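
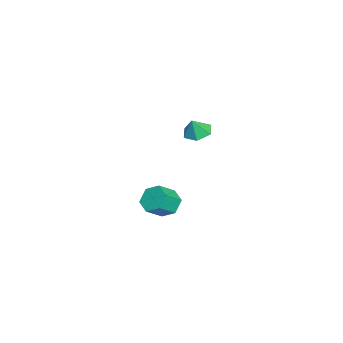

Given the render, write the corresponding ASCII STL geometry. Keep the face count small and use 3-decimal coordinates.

solid 
facet normal -0.425 0.188 -0.885
outer loop
vertex 2.731 3.195 3.058
vertex 1.938 3.037 3.405
vertex 2.27 3.852 3.419
endloop
endfacet
facet normal 0.850 0.426 0.310
outer loop
vertex 2.731 3.195 3.058
vertex 2.27 3.852 3.419
vertex 2.422 2.823 4.415
endloop
endfacet
facet normal -0.426 0.189 -0.885
outer loop
vertex 2.27 3.852 3.419
vertex 1.938 3.037 3.405
vertex 1.477 3.695 3.767
endloop
endfacet
facet normal 0.167 0.698 0.696
outer loop
vertex 2.27 3.852 3.419
vertex 1.477 3.695 3.767
vertex 2.422 2.823 4.415
endloop
endfacet
facet normal -0.426 0.189 -0.885
outer loop
vertex 1.477 3.695 3.767
vertex 1.938 3.037 3.405
vertex 1.145 2.88 3.753
endloop
endfacet
facet normal -0.448 0.167 0.878
outer loop
vertex 1.477 3.695 3.767
vertex 1.145 2.88 3.753
vertex 2.422 2.823 4.415
endloop
endfacet
facet normal -0.426 0.188 -0.885
outer loop
vertex 1.145 2.88 3.753
vertex 1.938 3.037 3.405
vertex 1.605 2.223 3.392
endloop
endfacet
facet normal -0.378 -0.635 0.674
outer loop
vertex 1.145 2.88 3.753
vertex 1.605 2.223 3.392
vertex 2.422 2.823 4.415
endloop
endfacet
facet normal -0.426 0.188 -0.885
outer loop
vertex 1.605 2.223 3.392
vertex 1.938 3.037 3.405
vertex 2.398 2.38 3.044
endloop
endfacet
facet normal 0.306 -0.907 0.288
outer loop
vertex 1.605 2.223 3.392
vertex 2.398 2.38 3.044
vertex 2.422 2.823 4.415
endloop
endfacet
facet normal -0.425 0.189 -0.885
outer loop
vertex 2.398 2.38 3.044
vertex 1.938 3.037 3.405
vertex 2.731 3.195 3.058
endloop
endfacet
facet normal 0.920 -0.378 0.106
outer loop
vertex 2.398 2.38 3.044
vertex 2.731 3.195 3.058
vertex 2.422 2.823 4.415
endloop
endfacet
facet normal -0.656 0.509 -0.557
outer loop
vertex -0.62 1.139 -4.541
vertex -1.365 0.544 -4.208
vertex -1.133 1.39 -3.708
endloop
endfacet
facet normal 0.559 0.824 0.096
outer loop
vertex -0.62 1.139 -4.541
vertex -1.133 1.39 -3.708
vertex 0.291 0.43 -3.765
endloop
endfacet
facet normal 0.559 0.824 0.095
outer loop
vertex 0.291 0.43 -3.765
vertex -1.133 1.39 -3.708
vertex -0.222 0.682 -2.933
endloop
endfacet
facet normal 0.655 -0.510 0.558
outer loop
vertex 0.291 0.43 -3.765
vertex -0.222 0.682 -2.933
vertex -0.455 -0.164 -3.432
endloop
endfacet
facet normal -0.655 0.509 -0.558
outer loop
vertex -1.133 1.39 -3.708
vertex -1.365 0.544 -4.208
vertex -1.878 0.796 -3.375
endloop
endfacet
facet normal -0.160 0.628 0.762
outer loop
vertex -1.133 1.39 -3.708
vertex -1.878 0.796 -3.375
vertex -0.222 0.682 -2.933
endloop
endfacet
facet normal -0.160 0.628 0.762
outer loop
vertex -0.222 0.682 -2.933
vertex -1.878 0.796 -3.375
vertex -0.967 0.088 -2.6
endloop
endfacet
facet normal 0.655 -0.509 0.558
outer loop
vertex -0.222 0.682 -2.933
vertex -0.967 0.088 -2.6
vertex -0.455 -0.164 -3.432
endloop
endfacet
facet normal -0.655 0.510 -0.558
outer loop
vertex -1.878 0.796 -3.375
vertex -1.365 0.544 -4.208
vertex -2.111 -0.05 -3.875
endloop
endfacet
facet normal -0.719 -0.196 0.667
outer loop
vertex -1.878 0.796 -3.375
vertex -2.111 -0.05 -3.875
vertex -0.967 0.088 -2.6
endloop
endfacet
facet normal -0.719 -0.195 0.667
outer loop
vertex -0.967 0.088 -2.6
vertex -2.111 -0.05 -3.875
vertex -1.2 -0.759 -3.099
endloop
endfacet
facet normal 0.656 -0.509 0.558
outer loop
vertex -0.967 0.088 -2.6
vertex -1.2 -0.759 -3.099
vertex -0.455 -0.164 -3.432
endloop
endfacet
facet normal -0.655 0.510 -0.558
outer loop
vertex -2.111 -0.05 -3.875
vertex -1.365 0.544 -4.208
vertex -1.598 -0.302 -4.707
endloop
endfacet
facet normal -0.559 -0.823 -0.096
outer loop
vertex -2.111 -0.05 -3.875
vertex -1.598 -0.302 -4.707
vertex -1.2 -0.759 -3.099
endloop
endfacet
facet normal -0.559 -0.824 -0.096
outer loop
vertex -1.2 -0.759 -3.099
vertex -1.598 -0.302 -4.707
vertex -0.687 -1.01 -3.932
endloop
endfacet
facet normal 0.656 -0.509 0.557
outer loop
vertex -1.2 -0.759 -3.099
vertex -0.687 -1.01 -3.932
vertex -0.455 -0.164 -3.432
endloop
endfacet
facet normal -0.655 0.509 -0.558
outer loop
vertex -1.598 -0.302 -4.707
vertex -1.365 0.544 -4.208
vertex -0.853 0.292 -5.04
endloop
endfacet
facet normal 0.160 -0.628 -0.762
outer loop
vertex -1.598 -0.302 -4.707
vertex -0.853 0.292 -5.04
vertex -0.687 -1.01 -3.932
endloop
endfacet
facet normal 0.160 -0.628 -0.762
outer loop
vertex -0.687 -1.01 -3.932
vertex -0.853 0.292 -5.04
vertex 0.058 -0.416 -4.265
endloop
endfacet
facet normal 0.655 -0.509 0.558
outer loop
vertex -0.687 -1.01 -3.932
vertex 0.058 -0.416 -4.265
vertex -0.455 -0.164 -3.432
endloop
endfacet
facet normal -0.656 0.509 -0.558
outer loop
vertex -0.853 0.292 -5.04
vertex -1.365 0.544 -4.208
vertex -0.62 1.139 -4.541
endloop
endfacet
facet normal 0.719 0.195 -0.667
outer loop
vertex -0.853 0.292 -5.04
vertex -0.62 1.139 -4.541
vertex 0.058 -0.416 -4.265
endloop
endfacet
facet normal 0.720 0.196 -0.666
outer loop
vertex 0.058 -0.416 -4.265
vertex -0.62 1.139 -4.541
vertex 0.291 0.43 -3.765
endloop
endfacet
facet normal 0.655 -0.510 0.558
outer loop
vertex 0.058 -0.416 -4.265
vertex 0.291 0.43 -3.765
vertex -0.455 -0.164 -3.432
endloop
endfacet

endsolid


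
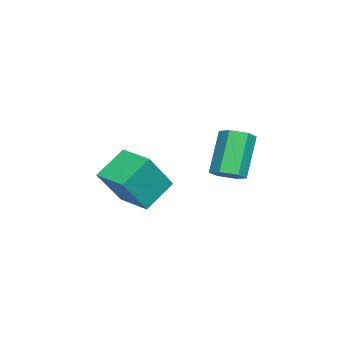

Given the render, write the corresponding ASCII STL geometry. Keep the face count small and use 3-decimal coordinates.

solid 
facet normal -0.625 0.482 0.614
outer loop
vertex 0.484 -1.027 -2.233
vertex 1.265 0.083 -2.308
vertex -0.53 -0.416 -3.745
endloop
endfacet
facet normal -0.574 -0.817 0.055
outer loop
vertex 0.415 -1.143 -4.672
vertex 0.484 -1.027 -2.233
vertex -0.53 -0.416 -3.745
endloop
endfacet
facet normal -0.625 0.482 0.614
outer loop
vertex -0.53 -0.416 -3.745
vertex 1.265 0.083 -2.308
vertex 0.252 0.694 -3.82
endloop
endfacet
facet normal -0.528 0.318 -0.788
outer loop
vertex 0.252 0.694 -3.82
vertex 0.415 -1.143 -4.672
vertex -0.53 -0.416 -3.745
endloop
endfacet
facet normal 0.528 -0.318 0.788
outer loop
vertex 0.484 -1.027 -2.233
vertex 2.21 -0.644 -3.235
vertex 1.265 0.083 -2.308
endloop
endfacet
facet normal -0.575 -0.817 0.055
outer loop
vertex 1.428 -1.754 -3.16
vertex 0.484 -1.027 -2.233
vertex 0.415 -1.143 -4.672
endloop
endfacet
facet normal 0.528 -0.319 0.787
outer loop
vertex 1.428 -1.754 -3.16
vertex 2.21 -0.644 -3.235
vertex 0.484 -1.027 -2.233
endloop
endfacet
facet normal 0.574 0.817 -0.055
outer loop
vertex 1.265 0.083 -2.308
vertex 2.21 -0.644 -3.235
vertex 0.252 0.694 -3.82
endloop
endfacet
facet normal -0.528 0.318 -0.787
outer loop
vertex 1.196 -0.033 -4.747
vertex 0.415 -1.143 -4.672
vertex 0.252 0.694 -3.82
endloop
endfacet
facet normal 0.575 0.817 -0.055
outer loop
vertex 0.252 0.694 -3.82
vertex 2.21 -0.644 -3.235
vertex 1.196 -0.033 -4.747
endloop
endfacet
facet normal 0.626 -0.482 -0.614
outer loop
vertex 1.196 -0.033 -4.747
vertex 1.428 -1.754 -3.16
vertex 0.415 -1.143 -4.672
endloop
endfacet
facet normal 0.625 -0.482 -0.614
outer loop
vertex 2.21 -0.644 -3.235
vertex 1.428 -1.754 -3.16
vertex 1.196 -0.033 -4.747
endloop
endfacet
facet normal 0.521 -0.084 -0.849
outer loop
vertex 3.689 3.6 -1.857
vertex 3.276 3.173 -2.068
vertex 3.184 3.785 -2.185
endloop
endfacet
facet normal 0.293 0.952 0.086
outer loop
vertex 3.689 3.6 -1.857
vertex 3.184 3.785 -2.185
vertex 2.737 3.753 -0.302
endloop
endfacet
facet normal 0.294 0.952 0.086
outer loop
vertex 2.737 3.753 -0.302
vertex 3.184 3.785 -2.185
vertex 2.231 3.939 -0.629
endloop
endfacet
facet normal -0.519 0.084 0.851
outer loop
vertex 2.737 3.753 -0.302
vertex 2.231 3.939 -0.629
vertex 2.324 3.327 -0.512
endloop
endfacet
facet normal 0.519 -0.084 -0.850
outer loop
vertex 3.184 3.785 -2.185
vertex 3.276 3.173 -2.068
vertex 2.771 3.359 -2.395
endloop
endfacet
facet normal -0.547 0.731 -0.407
outer loop
vertex 3.184 3.785 -2.185
vertex 2.771 3.359 -2.395
vertex 2.231 3.939 -0.629
endloop
endfacet
facet normal -0.548 0.730 -0.407
outer loop
vertex 2.231 3.939 -0.629
vertex 2.771 3.359 -2.395
vertex 1.819 3.512 -0.84
endloop
endfacet
facet normal -0.521 0.083 0.849
outer loop
vertex 2.231 3.939 -0.629
vertex 1.819 3.512 -0.84
vertex 2.324 3.327 -0.512
endloop
endfacet
facet normal 0.519 -0.084 -0.850
outer loop
vertex 2.771 3.359 -2.395
vertex 3.276 3.173 -2.068
vertex 2.863 2.747 -2.278
endloop
endfacet
facet normal -0.841 -0.221 -0.493
outer loop
vertex 2.771 3.359 -2.395
vertex 2.863 2.747 -2.278
vertex 1.819 3.512 -0.84
endloop
endfacet
facet normal -0.841 -0.221 -0.493
outer loop
vertex 1.819 3.512 -0.84
vertex 2.863 2.747 -2.278
vertex 1.911 2.9 -0.723
endloop
endfacet
facet normal -0.521 0.084 0.849
outer loop
vertex 1.819 3.512 -0.84
vertex 1.911 2.9 -0.723
vertex 2.324 3.327 -0.512
endloop
endfacet
facet normal 0.519 -0.084 -0.851
outer loop
vertex 2.863 2.747 -2.278
vertex 3.276 3.173 -2.068
vertex 3.369 2.561 -1.951
endloop
endfacet
facet normal -0.294 -0.952 -0.086
outer loop
vertex 2.863 2.747 -2.278
vertex 3.369 2.561 -1.951
vertex 1.911 2.9 -0.723
endloop
endfacet
facet normal -0.293 -0.952 -0.085
outer loop
vertex 1.911 2.9 -0.723
vertex 3.369 2.561 -1.951
vertex 2.416 2.715 -0.395
endloop
endfacet
facet normal -0.521 0.084 0.849
outer loop
vertex 1.911 2.9 -0.723
vertex 2.416 2.715 -0.395
vertex 2.324 3.327 -0.512
endloop
endfacet
facet normal 0.521 -0.083 -0.849
outer loop
vertex 3.369 2.561 -1.951
vertex 3.276 3.173 -2.068
vertex 3.781 2.988 -1.74
endloop
endfacet
facet normal 0.548 -0.730 0.408
outer loop
vertex 3.369 2.561 -1.951
vertex 3.781 2.988 -1.74
vertex 2.416 2.715 -0.395
endloop
endfacet
facet normal 0.547 -0.731 0.407
outer loop
vertex 2.416 2.715 -0.395
vertex 3.781 2.988 -1.74
vertex 2.829 3.141 -0.185
endloop
endfacet
facet normal -0.519 0.084 0.850
outer loop
vertex 2.416 2.715 -0.395
vertex 2.829 3.141 -0.185
vertex 2.324 3.327 -0.512
endloop
endfacet
facet normal 0.521 -0.084 -0.849
outer loop
vertex 3.781 2.988 -1.74
vertex 3.276 3.173 -2.068
vertex 3.689 3.6 -1.857
endloop
endfacet
facet normal 0.841 0.221 0.493
outer loop
vertex 3.781 2.988 -1.74
vertex 3.689 3.6 -1.857
vertex 2.829 3.141 -0.185
endloop
endfacet
facet normal 0.841 0.221 0.493
outer loop
vertex 2.829 3.141 -0.185
vertex 3.689 3.6 -1.857
vertex 2.737 3.753 -0.302
endloop
endfacet
facet normal -0.519 0.084 0.850
outer loop
vertex 2.829 3.141 -0.185
vertex 2.737 3.753 -0.302
vertex 2.324 3.327 -0.512
endloop
endfacet

endsolid


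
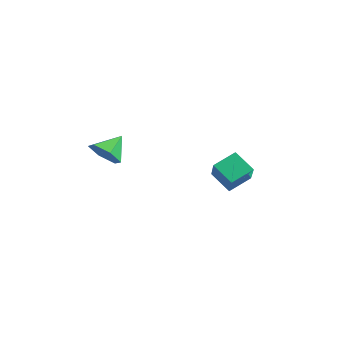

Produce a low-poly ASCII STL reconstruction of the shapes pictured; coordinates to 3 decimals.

solid 
facet normal 0.185 -0.790 -0.585
outer loop
vertex 0.219 -3.624 2.82
vertex -0.574 -4.031 3.119
vertex -0.588 -3.474 2.362
endloop
endfacet
facet normal 0.317 0.913 -0.259
outer loop
vertex 0.219 -3.624 2.82
vertex -0.588 -3.474 2.362
vertex -0.826 -2.949 3.921
endloop
endfacet
facet normal 0.184 -0.790 -0.585
outer loop
vertex -0.588 -3.474 2.362
vertex -0.574 -4.031 3.119
vertex -1.381 -3.881 2.662
endloop
endfacet
facet normal -0.528 0.777 -0.342
outer loop
vertex -0.588 -3.474 2.362
vertex -1.381 -3.881 2.662
vertex -0.826 -2.949 3.921
endloop
endfacet
facet normal 0.184 -0.790 -0.585
outer loop
vertex -1.381 -3.881 2.662
vertex -0.574 -4.031 3.119
vertex -1.366 -4.438 3.419
endloop
endfacet
facet normal -0.939 0.268 0.216
outer loop
vertex -1.381 -3.881 2.662
vertex -1.366 -4.438 3.419
vertex -0.826 -2.949 3.921
endloop
endfacet
facet normal 0.184 -0.790 -0.585
outer loop
vertex -1.366 -4.438 3.419
vertex -0.574 -4.031 3.119
vertex -0.559 -4.588 3.876
endloop
endfacet
facet normal -0.505 -0.106 0.857
outer loop
vertex -1.366 -4.438 3.419
vertex -0.559 -4.588 3.876
vertex -0.826 -2.949 3.921
endloop
endfacet
facet normal 0.185 -0.790 -0.585
outer loop
vertex -0.559 -4.588 3.876
vertex -0.574 -4.031 3.119
vertex 0.234 -4.181 3.577
endloop
endfacet
facet normal 0.339 0.029 0.940
outer loop
vertex -0.559 -4.588 3.876
vertex 0.234 -4.181 3.577
vertex -0.826 -2.949 3.921
endloop
endfacet
facet normal 0.185 -0.790 -0.585
outer loop
vertex 0.234 -4.181 3.577
vertex -0.574 -4.031 3.119
vertex 0.219 -3.624 2.82
endloop
endfacet
facet normal 0.751 0.539 0.382
outer loop
vertex 0.234 -4.181 3.577
vertex 0.219 -3.624 2.82
vertex -0.826 -2.949 3.921
endloop
endfacet
facet normal -0.775 -0.243 0.583
outer loop
vertex 0.849 2.222 2.19
vertex -0.305 2.87 0.926
vertex 0.798 1.021 1.621
endloop
endfacet
facet normal 0.630 -0.354 0.691
outer loop
vertex 1.845 1.35 0.834
vertex 0.849 2.222 2.19
vertex 0.798 1.021 1.621
endloop
endfacet
facet normal -0.775 -0.243 0.583
outer loop
vertex 0.798 1.021 1.621
vertex -0.305 2.87 0.926
vertex -0.356 1.67 0.357
endloop
endfacet
facet normal -0.038 -0.903 -0.428
outer loop
vertex -0.356 1.67 0.357
vertex 1.845 1.35 0.834
vertex 0.798 1.021 1.621
endloop
endfacet
facet normal 0.038 0.903 0.428
outer loop
vertex 0.849 2.222 2.19
vertex 0.742 3.199 0.139
vertex -0.305 2.87 0.926
endloop
endfacet
facet normal 0.630 -0.354 0.691
outer loop
vertex 1.896 2.55 1.403
vertex 0.849 2.222 2.19
vertex 1.845 1.35 0.834
endloop
endfacet
facet normal 0.039 0.903 0.428
outer loop
vertex 1.896 2.55 1.403
vertex 0.742 3.199 0.139
vertex 0.849 2.222 2.19
endloop
endfacet
facet normal -0.630 0.354 -0.691
outer loop
vertex -0.305 2.87 0.926
vertex 0.742 3.199 0.139
vertex -0.356 1.67 0.357
endloop
endfacet
facet normal -0.039 -0.903 -0.428
outer loop
vertex 0.691 1.998 -0.43
vertex 1.845 1.35 0.834
vertex -0.356 1.67 0.357
endloop
endfacet
facet normal -0.630 0.354 -0.691
outer loop
vertex -0.356 1.67 0.357
vertex 0.742 3.199 0.139
vertex 0.691 1.998 -0.43
endloop
endfacet
facet normal 0.775 0.243 -0.583
outer loop
vertex 0.691 1.998 -0.43
vertex 1.896 2.55 1.403
vertex 1.845 1.35 0.834
endloop
endfacet
facet normal 0.775 0.243 -0.583
outer loop
vertex 0.742 3.199 0.139
vertex 1.896 2.55 1.403
vertex 0.691 1.998 -0.43
endloop
endfacet

endsolid


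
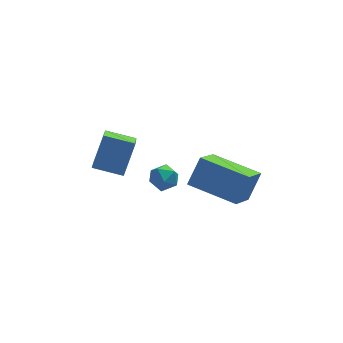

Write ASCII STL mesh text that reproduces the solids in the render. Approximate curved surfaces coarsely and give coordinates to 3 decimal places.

solid 
facet normal -0.765 0.628 0.139
outer loop
vertex 1.71 -0.909 -2.031
vertex 2.35 -0.37 -0.946
vertex 2.529 0.333 -3.131
endloop
endfacet
facet normal -0.467 -0.393 -0.792
outer loop
vertex 4.19 -1.03 -3.434
vertex 1.71 -0.909 -2.031
vertex 2.529 0.333 -3.131
endloop
endfacet
facet normal -0.765 0.628 0.139
outer loop
vertex 2.529 0.333 -3.131
vertex 2.35 -0.37 -0.946
vertex 3.169 0.872 -2.046
endloop
endfacet
facet normal 0.442 0.671 -0.595
outer loop
vertex 3.169 0.872 -2.046
vertex 4.19 -1.03 -3.434
vertex 2.529 0.333 -3.131
endloop
endfacet
facet normal -0.442 -0.671 0.595
outer loop
vertex 1.71 -0.909 -2.031
vertex 4.011 -1.733 -1.249
vertex 2.35 -0.37 -0.946
endloop
endfacet
facet normal -0.467 -0.393 -0.792
outer loop
vertex 3.371 -2.272 -2.334
vertex 1.71 -0.909 -2.031
vertex 4.19 -1.03 -3.434
endloop
endfacet
facet normal -0.442 -0.671 0.595
outer loop
vertex 3.371 -2.272 -2.334
vertex 4.011 -1.733 -1.249
vertex 1.71 -0.909 -2.031
endloop
endfacet
facet normal 0.467 0.393 0.792
outer loop
vertex 2.35 -0.37 -0.946
vertex 4.011 -1.733 -1.249
vertex 3.169 0.872 -2.046
endloop
endfacet
facet normal 0.442 0.671 -0.595
outer loop
vertex 4.83 -0.491 -2.349
vertex 4.19 -1.03 -3.434
vertex 3.169 0.872 -2.046
endloop
endfacet
facet normal 0.467 0.393 0.792
outer loop
vertex 3.169 0.872 -2.046
vertex 4.011 -1.733 -1.249
vertex 4.83 -0.491 -2.349
endloop
endfacet
facet normal 0.765 -0.628 -0.139
outer loop
vertex 4.83 -0.491 -2.349
vertex 3.371 -2.272 -2.334
vertex 4.19 -1.03 -3.434
endloop
endfacet
facet normal 0.765 -0.628 -0.139
outer loop
vertex 4.011 -1.733 -1.249
vertex 3.371 -2.272 -2.334
vertex 4.83 -0.491 -2.349
endloop
endfacet
facet normal -0.075 0.989 0.129
outer loop
vertex 0.866 -0.41 -1.641
vertex 0.339 -0.503 -1.233
vertex 0.962 -0.489 -0.98
endloop
endfacet
facet normal 0.603 0.798 0.008
outer loop
vertex 0.866 -0.41 -1.641
vertex 0.962 -0.489 -0.98
vertex 1.371 -0.794 -1.418
endloop
endfacet
facet normal 0.629 0.465 -0.623
outer loop
vertex 0.866 -0.41 -1.641
vertex 1.371 -0.794 -1.418
vertex 1.001 -0.996 -1.942
endloop
endfacet
facet normal -0.032 0.451 -0.892
outer loop
vertex 0.866 -0.41 -1.641
vertex 1.001 -0.996 -1.942
vertex 0.363 -0.816 -1.828
endloop
endfacet
facet normal -0.467 0.775 -0.426
outer loop
vertex 0.866 -0.41 -1.641
vertex 0.363 -0.816 -1.828
vertex 0.339 -0.503 -1.233
endloop
endfacet
facet normal 0.794 0.331 0.511
outer loop
vertex 1.371 -0.794 -1.418
vertex 0.962 -0.489 -0.98
vertex 1.157 -1.124 -0.872
endloop
endfacet
facet normal -0.302 0.639 0.708
outer loop
vertex 0.962 -0.489 -0.98
vertex 0.339 -0.503 -1.233
vertex 0.519 -0.944 -0.758
endloop
endfacet
facet normal -0.937 0.292 -0.191
outer loop
vertex 0.339 -0.503 -1.233
vertex 0.363 -0.816 -1.828
vertex 0.149 -1.146 -1.282
endloop
endfacet
facet normal -0.234 -0.232 -0.944
outer loop
vertex 0.363 -0.816 -1.828
vertex 1.001 -0.996 -1.942
vertex 0.558 -1.451 -1.72
endloop
endfacet
facet normal 0.835 -0.208 -0.509
outer loop
vertex 1.001 -0.996 -1.942
vertex 1.371 -0.794 -1.418
vertex 1.181 -1.437 -1.467
endloop
endfacet
facet normal 0.032 -0.451 0.892
outer loop
vertex 0.654 -1.53 -1.059
vertex 1.157 -1.124 -0.872
vertex 0.519 -0.944 -0.758
endloop
endfacet
facet normal -0.629 -0.465 0.623
outer loop
vertex 0.654 -1.53 -1.059
vertex 0.519 -0.944 -0.758
vertex 0.149 -1.146 -1.282
endloop
endfacet
facet normal -0.603 -0.798 -0.008
outer loop
vertex 0.654 -1.53 -1.059
vertex 0.149 -1.146 -1.282
vertex 0.558 -1.451 -1.72
endloop
endfacet
facet normal 0.075 -0.989 -0.129
outer loop
vertex 0.654 -1.53 -1.059
vertex 0.558 -1.451 -1.72
vertex 1.181 -1.437 -1.467
endloop
endfacet
facet normal 0.467 -0.775 0.426
outer loop
vertex 0.654 -1.53 -1.059
vertex 1.181 -1.437 -1.467
vertex 1.157 -1.124 -0.872
endloop
endfacet
facet normal 0.234 0.232 0.944
outer loop
vertex 0.519 -0.944 -0.758
vertex 1.157 -1.124 -0.872
vertex 0.962 -0.489 -0.98
endloop
endfacet
facet normal -0.835 0.208 0.509
outer loop
vertex 0.149 -1.146 -1.282
vertex 0.519 -0.944 -0.758
vertex 0.339 -0.503 -1.233
endloop
endfacet
facet normal -0.794 -0.331 -0.511
outer loop
vertex 0.558 -1.451 -1.72
vertex 0.149 -1.146 -1.282
vertex 0.363 -0.816 -1.828
endloop
endfacet
facet normal 0.302 -0.639 -0.708
outer loop
vertex 1.181 -1.437 -1.467
vertex 0.558 -1.451 -1.72
vertex 1.001 -0.996 -1.942
endloop
endfacet
facet normal 0.937 -0.292 0.191
outer loop
vertex 1.157 -1.124 -0.872
vertex 1.181 -1.437 -1.467
vertex 1.371 -0.794 -1.418
endloop
endfacet
facet normal -0.902 0.361 0.239
outer loop
vertex -1.856 0.469 -1.537
vertex -1.226 1.212 -0.28
vertex -1.564 1.825 -2.485
endloop
endfacet
facet normal -0.396 -0.467 -0.790
outer loop
vertex -0.374 1.348 -2.8
vertex -1.856 0.469 -1.537
vertex -1.564 1.825 -2.485
endloop
endfacet
facet normal -0.902 0.361 0.239
outer loop
vertex -1.564 1.825 -2.485
vertex -1.226 1.212 -0.28
vertex -0.934 2.568 -1.228
endloop
endfacet
facet normal 0.174 0.807 -0.564
outer loop
vertex -0.934 2.568 -1.228
vertex -0.374 1.348 -2.8
vertex -1.564 1.825 -2.485
endloop
endfacet
facet normal -0.174 -0.807 0.564
outer loop
vertex -1.856 0.469 -1.537
vertex -0.036 0.735 -0.595
vertex -1.226 1.212 -0.28
endloop
endfacet
facet normal -0.396 -0.467 -0.790
outer loop
vertex -0.666 -0.008 -1.852
vertex -1.856 0.469 -1.537
vertex -0.374 1.348 -2.8
endloop
endfacet
facet normal -0.174 -0.807 0.564
outer loop
vertex -0.666 -0.008 -1.852
vertex -0.036 0.735 -0.595
vertex -1.856 0.469 -1.537
endloop
endfacet
facet normal 0.396 0.467 0.790
outer loop
vertex -1.226 1.212 -0.28
vertex -0.036 0.735 -0.595
vertex -0.934 2.568 -1.228
endloop
endfacet
facet normal 0.174 0.807 -0.564
outer loop
vertex 0.256 2.091 -1.543
vertex -0.374 1.348 -2.8
vertex -0.934 2.568 -1.228
endloop
endfacet
facet normal 0.396 0.467 0.790
outer loop
vertex -0.934 2.568 -1.228
vertex -0.036 0.735 -0.595
vertex 0.256 2.091 -1.543
endloop
endfacet
facet normal 0.902 -0.361 -0.239
outer loop
vertex 0.256 2.091 -1.543
vertex -0.666 -0.008 -1.852
vertex -0.374 1.348 -2.8
endloop
endfacet
facet normal 0.902 -0.361 -0.239
outer loop
vertex -0.036 0.735 -0.595
vertex -0.666 -0.008 -1.852
vertex 0.256 2.091 -1.543
endloop
endfacet

endsolid


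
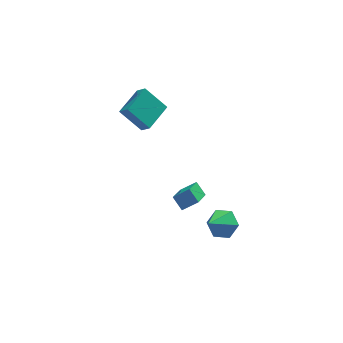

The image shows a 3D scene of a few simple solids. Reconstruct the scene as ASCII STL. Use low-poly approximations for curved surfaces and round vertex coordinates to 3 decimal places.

solid 
facet normal -0.414 0.582 -0.700
outer loop
vertex -2.067 3.863 0.928
vertex -0.865 5.107 1.252
vertex -1.05 3.184 -0.238
endloop
endfacet
facet normal -0.683 -0.707 -0.184
outer loop
vertex -0.715 2.713 0.328
vertex -2.067 3.863 0.928
vertex -1.05 3.184 -0.238
endloop
endfacet
facet normal -0.415 0.582 -0.700
outer loop
vertex -1.05 3.184 -0.238
vertex -0.865 5.107 1.252
vertex 0.151 4.428 0.085
endloop
endfacet
facet normal 0.602 -0.402 -0.690
outer loop
vertex 0.151 4.428 0.085
vertex -0.715 2.713 0.328
vertex -1.05 3.184 -0.238
endloop
endfacet
facet normal -0.602 0.402 0.690
outer loop
vertex -2.067 3.863 0.928
vertex -0.53 4.636 1.818
vertex -0.865 5.107 1.252
endloop
endfacet
facet normal -0.683 -0.707 -0.183
outer loop
vertex -1.731 3.392 1.495
vertex -2.067 3.863 0.928
vertex -0.715 2.713 0.328
endloop
endfacet
facet normal -0.602 0.402 0.690
outer loop
vertex -1.731 3.392 1.495
vertex -0.53 4.636 1.818
vertex -2.067 3.863 0.928
endloop
endfacet
facet normal 0.683 0.707 0.184
outer loop
vertex -0.865 5.107 1.252
vertex -0.53 4.636 1.818
vertex 0.151 4.428 0.085
endloop
endfacet
facet normal 0.602 -0.402 -0.690
outer loop
vertex 0.487 3.957 0.652
vertex -0.715 2.713 0.328
vertex 0.151 4.428 0.085
endloop
endfacet
facet normal 0.683 0.708 0.183
outer loop
vertex 0.151 4.428 0.085
vertex -0.53 4.636 1.818
vertex 0.487 3.957 0.652
endloop
endfacet
facet normal 0.414 -0.582 0.699
outer loop
vertex 0.487 3.957 0.652
vertex -1.731 3.392 1.495
vertex -0.715 2.713 0.328
endloop
endfacet
facet normal 0.414 -0.582 0.700
outer loop
vertex -0.53 4.636 1.818
vertex -1.731 3.392 1.495
vertex 0.487 3.957 0.652
endloop
endfacet
facet normal 0.554 0.468 -0.688
outer loop
vertex 2.378 -2.364 -2.309
vertex 1.833 -2.659 -2.948
vertex 1.67 -1.88 -2.549
endloop
endfacet
facet normal -0.002 0.442 0.897
outer loop
vertex 2.378 -2.364 -2.309
vertex 1.67 -1.88 -2.549
vertex 0.887 -3.461 -1.772
endloop
endfacet
facet normal 0.553 0.469 -0.689
outer loop
vertex 1.67 -1.88 -2.549
vertex 1.833 -2.659 -2.948
vertex 1.125 -2.176 -3.188
endloop
endfacet
facet normal -0.743 0.553 0.377
outer loop
vertex 1.67 -1.88 -2.549
vertex 1.125 -2.176 -3.188
vertex 0.887 -3.461 -1.772
endloop
endfacet
facet normal 0.554 0.470 -0.687
outer loop
vertex 1.125 -2.176 -3.188
vertex 1.833 -2.659 -2.948
vertex 1.289 -2.954 -3.588
endloop
endfacet
facet normal -0.968 -0.082 -0.237
outer loop
vertex 1.125 -2.176 -3.188
vertex 1.289 -2.954 -3.588
vertex 0.887 -3.461 -1.772
endloop
endfacet
facet normal 0.554 0.470 -0.687
outer loop
vertex 1.289 -2.954 -3.588
vertex 1.833 -2.659 -2.948
vertex 1.997 -3.437 -3.348
endloop
endfacet
facet normal -0.453 -0.828 -0.331
outer loop
vertex 1.289 -2.954 -3.588
vertex 1.997 -3.437 -3.348
vertex 0.887 -3.461 -1.772
endloop
endfacet
facet normal 0.553 0.470 -0.688
outer loop
vertex 1.997 -3.437 -3.348
vertex 1.833 -2.659 -2.948
vertex 2.541 -3.142 -2.709
endloop
endfacet
facet normal 0.288 -0.939 0.188
outer loop
vertex 1.997 -3.437 -3.348
vertex 2.541 -3.142 -2.709
vertex 0.887 -3.461 -1.772
endloop
endfacet
facet normal 0.553 0.470 -0.688
outer loop
vertex 2.541 -3.142 -2.709
vertex 1.833 -2.659 -2.948
vertex 2.378 -2.364 -2.309
endloop
endfacet
facet normal 0.513 -0.305 0.802
outer loop
vertex 2.541 -3.142 -2.709
vertex 2.378 -2.364 -2.309
vertex 0.887 -3.461 -1.772
endloop
endfacet
facet normal -0.842 0.048 -0.537
outer loop
vertex -0.146 -0.107 -2.899
vertex 0.56 1.237 -3.885
vertex 0.19 -0.708 -3.479
endloop
endfacet
facet normal -0.391 -0.743 0.544
outer loop
vertex 1.04 -0.757 -2.935
vertex -0.146 -0.107 -2.899
vertex 0.19 -0.708 -3.479
endloop
endfacet
facet normal -0.842 0.048 -0.538
outer loop
vertex 0.19 -0.708 -3.479
vertex 0.56 1.237 -3.885
vertex 0.896 0.636 -4.464
endloop
endfacet
facet normal 0.373 -0.668 -0.644
outer loop
vertex 0.896 0.636 -4.464
vertex 1.04 -0.757 -2.935
vertex 0.19 -0.708 -3.479
endloop
endfacet
facet normal -0.373 0.668 0.644
outer loop
vertex -0.146 -0.107 -2.899
vertex 1.41 1.188 -3.341
vertex 0.56 1.237 -3.885
endloop
endfacet
facet normal -0.390 -0.743 0.544
outer loop
vertex 0.704 -0.156 -2.356
vertex -0.146 -0.107 -2.899
vertex 1.04 -0.757 -2.935
endloop
endfacet
facet normal -0.373 0.668 0.644
outer loop
vertex 0.704 -0.156 -2.356
vertex 1.41 1.188 -3.341
vertex -0.146 -0.107 -2.899
endloop
endfacet
facet normal 0.391 0.743 -0.544
outer loop
vertex 0.56 1.237 -3.885
vertex 1.41 1.188 -3.341
vertex 0.896 0.636 -4.464
endloop
endfacet
facet normal 0.373 -0.668 -0.644
outer loop
vertex 1.746 0.587 -3.921
vertex 1.04 -0.757 -2.935
vertex 0.896 0.636 -4.464
endloop
endfacet
facet normal 0.390 0.743 -0.544
outer loop
vertex 0.896 0.636 -4.464
vertex 1.41 1.188 -3.341
vertex 1.746 0.587 -3.921
endloop
endfacet
facet normal 0.842 -0.048 0.538
outer loop
vertex 1.746 0.587 -3.921
vertex 0.704 -0.156 -2.356
vertex 1.04 -0.757 -2.935
endloop
endfacet
facet normal 0.842 -0.048 0.538
outer loop
vertex 1.41 1.188 -3.341
vertex 0.704 -0.156 -2.356
vertex 1.746 0.587 -3.921
endloop
endfacet

endsolid


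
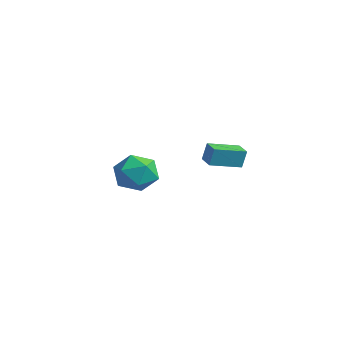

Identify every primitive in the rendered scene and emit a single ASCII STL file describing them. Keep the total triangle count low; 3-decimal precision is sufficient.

solid 
facet normal -0.989 0.120 0.087
outer loop
vertex 2.804 0.971 0.827
vertex 2.967 2.557 0.489
vertex 2.694 0.775 -0.147
endloop
endfacet
facet normal -0.100 -0.973 0.207
outer loop
vertex 3.613 0.663 -0.229
vertex 2.804 0.971 0.827
vertex 2.694 0.775 -0.147
endloop
endfacet
facet normal -0.989 0.120 0.089
outer loop
vertex 2.694 0.775 -0.147
vertex 2.967 2.557 0.489
vertex 2.856 2.361 -0.485
endloop
endfacet
facet normal -0.111 -0.196 -0.974
outer loop
vertex 2.856 2.361 -0.485
vertex 3.613 0.663 -0.229
vertex 2.694 0.775 -0.147
endloop
endfacet
facet normal 0.111 0.196 0.974
outer loop
vertex 2.804 0.971 0.827
vertex 3.886 2.445 0.407
vertex 2.967 2.557 0.489
endloop
endfacet
facet normal -0.100 -0.973 0.207
outer loop
vertex 3.724 0.859 0.745
vertex 2.804 0.971 0.827
vertex 3.613 0.663 -0.229
endloop
endfacet
facet normal 0.111 0.196 0.974
outer loop
vertex 3.724 0.859 0.745
vertex 3.886 2.445 0.407
vertex 2.804 0.971 0.827
endloop
endfacet
facet normal 0.100 0.973 -0.207
outer loop
vertex 2.967 2.557 0.489
vertex 3.886 2.445 0.407
vertex 2.856 2.361 -0.485
endloop
endfacet
facet normal -0.111 -0.196 -0.974
outer loop
vertex 3.776 2.249 -0.567
vertex 3.613 0.663 -0.229
vertex 2.856 2.361 -0.485
endloop
endfacet
facet normal 0.100 0.973 -0.207
outer loop
vertex 2.856 2.361 -0.485
vertex 3.886 2.445 0.407
vertex 3.776 2.249 -0.567
endloop
endfacet
facet normal 0.989 -0.120 -0.088
outer loop
vertex 3.776 2.249 -0.567
vertex 3.724 0.859 0.745
vertex 3.613 0.663 -0.229
endloop
endfacet
facet normal 0.989 -0.120 -0.088
outer loop
vertex 3.886 2.445 0.407
vertex 3.724 0.859 0.745
vertex 3.776 2.249 -0.567
endloop
endfacet
facet normal -0.436 0.410 0.801
outer loop
vertex -3.989 0.54 -2.325
vertex -3.15 -0.019 -1.583
vertex -2.918 1.122 -2.04
endloop
endfacet
facet normal -0.511 0.829 0.228
outer loop
vertex -3.989 0.54 -2.325
vertex -2.918 1.122 -2.04
vertex -3.364 1.168 -3.208
endloop
endfacet
facet normal -0.847 0.453 -0.277
outer loop
vertex -3.989 0.54 -2.325
vertex -3.364 1.168 -3.208
vertex -3.872 0.056 -3.473
endloop
endfacet
facet normal -0.980 -0.198 -0.016
outer loop
vertex -3.989 0.54 -2.325
vertex -3.872 0.056 -3.473
vertex -3.74 -0.678 -2.468
endloop
endfacet
facet normal -0.725 -0.225 0.651
outer loop
vertex -3.989 0.54 -2.325
vertex -3.74 -0.678 -2.468
vertex -3.15 -0.019 -1.583
endloop
endfacet
facet normal 0.140 0.990 -0.014
outer loop
vertex -3.364 1.168 -3.208
vertex -2.918 1.122 -2.04
vertex -2.14 0.998 -3.012
endloop
endfacet
facet normal 0.262 0.313 0.913
outer loop
vertex -2.918 1.122 -2.04
vertex -3.15 -0.019 -1.583
vertex -2.008 0.264 -2.007
endloop
endfacet
facet normal -0.206 -0.714 0.669
outer loop
vertex -3.15 -0.019 -1.583
vertex -3.74 -0.678 -2.468
vertex -2.516 -0.848 -2.272
endloop
endfacet
facet normal -0.618 -0.671 -0.409
outer loop
vertex -3.74 -0.678 -2.468
vertex -3.872 0.056 -3.473
vertex -2.962 -0.802 -3.44
endloop
endfacet
facet normal -0.403 0.382 -0.831
outer loop
vertex -3.872 0.056 -3.473
vertex -3.364 1.168 -3.208
vertex -2.73 0.339 -3.897
endloop
endfacet
facet normal 0.980 0.198 0.016
outer loop
vertex -1.891 -0.22 -3.155
vertex -2.14 0.998 -3.012
vertex -2.008 0.264 -2.007
endloop
endfacet
facet normal 0.847 -0.453 0.277
outer loop
vertex -1.891 -0.22 -3.155
vertex -2.008 0.264 -2.007
vertex -2.516 -0.848 -2.272
endloop
endfacet
facet normal 0.511 -0.829 -0.228
outer loop
vertex -1.891 -0.22 -3.155
vertex -2.516 -0.848 -2.272
vertex -2.962 -0.802 -3.44
endloop
endfacet
facet normal 0.436 -0.410 -0.801
outer loop
vertex -1.891 -0.22 -3.155
vertex -2.962 -0.802 -3.44
vertex -2.73 0.339 -3.897
endloop
endfacet
facet normal 0.725 0.225 -0.651
outer loop
vertex -1.891 -0.22 -3.155
vertex -2.73 0.339 -3.897
vertex -2.14 0.998 -3.012
endloop
endfacet
facet normal 0.618 0.671 0.409
outer loop
vertex -2.008 0.264 -2.007
vertex -2.14 0.998 -3.012
vertex -2.918 1.122 -2.04
endloop
endfacet
facet normal 0.403 -0.382 0.831
outer loop
vertex -2.516 -0.848 -2.272
vertex -2.008 0.264 -2.007
vertex -3.15 -0.019 -1.583
endloop
endfacet
facet normal -0.140 -0.990 0.014
outer loop
vertex -2.962 -0.802 -3.44
vertex -2.516 -0.848 -2.272
vertex -3.74 -0.678 -2.468
endloop
endfacet
facet normal -0.262 -0.313 -0.913
outer loop
vertex -2.73 0.339 -3.897
vertex -2.962 -0.802 -3.44
vertex -3.872 0.056 -3.473
endloop
endfacet
facet normal 0.206 0.714 -0.669
outer loop
vertex -2.14 0.998 -3.012
vertex -2.73 0.339 -3.897
vertex -3.364 1.168 -3.208
endloop
endfacet

endsolid


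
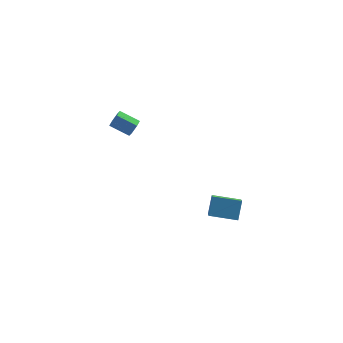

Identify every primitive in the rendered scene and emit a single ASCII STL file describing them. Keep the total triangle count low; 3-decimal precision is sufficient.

solid 
facet normal -0.926 0.352 0.134
outer loop
vertex 2.2 -4.481 -3.425
vertex 2.619 -3.72 -2.526
vertex 2.423 -3.556 -4.312
endloop
endfacet
facet normal -0.335 -0.609 -0.719
outer loop
vertex 3.961 -4.14 -4.534
vertex 2.2 -4.481 -3.425
vertex 2.423 -3.556 -4.312
endloop
endfacet
facet normal -0.926 0.352 0.134
outer loop
vertex 2.423 -3.556 -4.312
vertex 2.619 -3.72 -2.526
vertex 2.842 -2.795 -3.413
endloop
endfacet
facet normal 0.172 0.711 -0.682
outer loop
vertex 2.842 -2.795 -3.413
vertex 3.961 -4.14 -4.534
vertex 2.423 -3.556 -4.312
endloop
endfacet
facet normal -0.172 -0.711 0.682
outer loop
vertex 2.2 -4.481 -3.425
vertex 4.157 -4.304 -2.748
vertex 2.619 -3.72 -2.526
endloop
endfacet
facet normal -0.335 -0.609 -0.719
outer loop
vertex 3.738 -5.065 -3.647
vertex 2.2 -4.481 -3.425
vertex 3.961 -4.14 -4.534
endloop
endfacet
facet normal -0.172 -0.711 0.682
outer loop
vertex 3.738 -5.065 -3.647
vertex 4.157 -4.304 -2.748
vertex 2.2 -4.481 -3.425
endloop
endfacet
facet normal 0.335 0.609 0.719
outer loop
vertex 2.619 -3.72 -2.526
vertex 4.157 -4.304 -2.748
vertex 2.842 -2.795 -3.413
endloop
endfacet
facet normal 0.172 0.711 -0.682
outer loop
vertex 4.38 -3.379 -3.635
vertex 3.961 -4.14 -4.534
vertex 2.842 -2.795 -3.413
endloop
endfacet
facet normal 0.335 0.609 0.719
outer loop
vertex 2.842 -2.795 -3.413
vertex 4.157 -4.304 -2.748
vertex 4.38 -3.379 -3.635
endloop
endfacet
facet normal 0.926 -0.352 -0.134
outer loop
vertex 4.38 -3.379 -3.635
vertex 3.738 -5.065 -3.647
vertex 3.961 -4.14 -4.534
endloop
endfacet
facet normal 0.926 -0.352 -0.134
outer loop
vertex 4.157 -4.304 -2.748
vertex 3.738 -5.065 -3.647
vertex 4.38 -3.379 -3.635
endloop
endfacet
facet normal 0.759 -0.498 -0.419
outer loop
vertex 0.168 3.505 -1.921
vertex -0.198 3.294 -2.333
vertex 0.086 3.803 -2.424
endloop
endfacet
facet normal 0.636 0.705 0.314
outer loop
vertex 0.168 3.505 -1.921
vertex 0.086 3.803 -2.424
vertex -0.856 4.178 -1.356
endloop
endfacet
facet normal 0.635 0.706 0.313
outer loop
vertex -0.856 4.178 -1.356
vertex 0.086 3.803 -2.424
vertex -0.939 4.475 -1.858
endloop
endfacet
facet normal -0.759 0.497 0.420
outer loop
vertex -0.856 4.178 -1.356
vertex -0.939 4.475 -1.858
vertex -1.222 3.966 -1.767
endloop
endfacet
facet normal 0.759 -0.498 -0.418
outer loop
vertex 0.086 3.803 -2.424
vertex -0.198 3.294 -2.333
vertex -0.28 3.591 -2.836
endloop
endfacet
facet normal 0.197 0.790 -0.581
outer loop
vertex 0.086 3.803 -2.424
vertex -0.28 3.591 -2.836
vertex -0.939 4.475 -1.858
endloop
endfacet
facet normal 0.198 0.790 -0.580
outer loop
vertex -0.939 4.475 -1.858
vertex -0.28 3.591 -2.836
vertex -1.305 4.264 -2.27
endloop
endfacet
facet normal -0.759 0.497 0.420
outer loop
vertex -0.939 4.475 -1.858
vertex -1.305 4.264 -2.27
vertex -1.222 3.966 -1.767
endloop
endfacet
facet normal 0.759 -0.499 -0.418
outer loop
vertex -0.28 3.591 -2.836
vertex -0.198 3.294 -2.333
vertex -0.564 3.082 -2.744
endloop
endfacet
facet normal -0.439 0.083 -0.895
outer loop
vertex -0.28 3.591 -2.836
vertex -0.564 3.082 -2.744
vertex -1.305 4.264 -2.27
endloop
endfacet
facet normal -0.439 0.084 -0.895
outer loop
vertex -1.305 4.264 -2.27
vertex -0.564 3.082 -2.744
vertex -1.588 3.755 -2.179
endloop
endfacet
facet normal -0.759 0.497 0.420
outer loop
vertex -1.305 4.264 -2.27
vertex -1.588 3.755 -2.179
vertex -1.222 3.966 -1.767
endloop
endfacet
facet normal 0.759 -0.497 -0.420
outer loop
vertex -0.564 3.082 -2.744
vertex -0.198 3.294 -2.333
vertex -0.481 2.785 -2.242
endloop
endfacet
facet normal -0.636 -0.706 -0.312
outer loop
vertex -0.564 3.082 -2.744
vertex -0.481 2.785 -2.242
vertex -1.588 3.755 -2.179
endloop
endfacet
facet normal -0.636 -0.705 -0.314
outer loop
vertex -1.588 3.755 -2.179
vertex -0.481 2.785 -2.242
vertex -1.506 3.457 -1.676
endloop
endfacet
facet normal -0.759 0.498 0.419
outer loop
vertex -1.588 3.755 -2.179
vertex -1.506 3.457 -1.676
vertex -1.222 3.966 -1.767
endloop
endfacet
facet normal 0.759 -0.497 -0.420
outer loop
vertex -0.481 2.785 -2.242
vertex -0.198 3.294 -2.333
vertex -0.115 2.996 -1.83
endloop
endfacet
facet normal -0.198 -0.790 0.580
outer loop
vertex -0.481 2.785 -2.242
vertex -0.115 2.996 -1.83
vertex -1.506 3.457 -1.676
endloop
endfacet
facet normal -0.197 -0.789 0.581
outer loop
vertex -1.506 3.457 -1.676
vertex -0.115 2.996 -1.83
vertex -1.14 3.669 -1.264
endloop
endfacet
facet normal -0.759 0.498 0.418
outer loop
vertex -1.506 3.457 -1.676
vertex -1.14 3.669 -1.264
vertex -1.222 3.966 -1.767
endloop
endfacet
facet normal 0.759 -0.497 -0.420
outer loop
vertex -0.115 2.996 -1.83
vertex -0.198 3.294 -2.333
vertex 0.168 3.505 -1.921
endloop
endfacet
facet normal 0.439 -0.084 0.895
outer loop
vertex -0.115 2.996 -1.83
vertex 0.168 3.505 -1.921
vertex -1.14 3.669 -1.264
endloop
endfacet
facet normal 0.439 -0.083 0.895
outer loop
vertex -1.14 3.669 -1.264
vertex 0.168 3.505 -1.921
vertex -0.856 4.178 -1.356
endloop
endfacet
facet normal -0.759 0.499 0.418
outer loop
vertex -1.14 3.669 -1.264
vertex -0.856 4.178 -1.356
vertex -1.222 3.966 -1.767
endloop
endfacet

endsolid


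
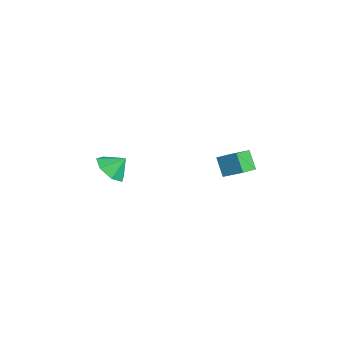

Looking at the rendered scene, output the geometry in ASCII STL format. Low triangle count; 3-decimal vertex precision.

solid 
facet normal -0.214 -0.674 -0.707
outer loop
vertex 3.906 -5.136 -1.445
vertex 3.415 -4.394 -2.004
vertex 4.425 -4.679 -2.038
endloop
endfacet
facet normal 0.752 0.002 0.660
outer loop
vertex 3.906 -5.136 -1.445
vertex 4.425 -4.679 -2.038
vertex 3.665 -3.606 -1.176
endloop
endfacet
facet normal -0.214 -0.674 -0.707
outer loop
vertex 4.425 -4.679 -2.038
vertex 3.415 -4.394 -2.004
vertex 4.184 -4.008 -2.605
endloop
endfacet
facet normal 0.866 0.466 0.183
outer loop
vertex 4.425 -4.679 -2.038
vertex 4.184 -4.008 -2.605
vertex 3.665 -3.606 -1.176
endloop
endfacet
facet normal -0.214 -0.674 -0.707
outer loop
vertex 4.184 -4.008 -2.605
vertex 3.415 -4.394 -2.004
vertex 3.363 -3.628 -2.719
endloop
endfacet
facet normal 0.429 0.898 -0.097
outer loop
vertex 4.184 -4.008 -2.605
vertex 3.363 -3.628 -2.719
vertex 3.665 -3.606 -1.176
endloop
endfacet
facet normal -0.215 -0.674 -0.707
outer loop
vertex 3.363 -3.628 -2.719
vertex 3.415 -4.394 -2.004
vertex 2.582 -3.825 -2.294
endloop
endfacet
facet normal -0.229 0.973 0.031
outer loop
vertex 3.363 -3.628 -2.719
vertex 2.582 -3.825 -2.294
vertex 3.665 -3.606 -1.176
endloop
endfacet
facet normal -0.214 -0.674 -0.707
outer loop
vertex 2.582 -3.825 -2.294
vertex 3.415 -4.394 -2.004
vertex 2.428 -4.451 -1.651
endloop
endfacet
facet normal -0.614 0.634 0.470
outer loop
vertex 2.582 -3.825 -2.294
vertex 2.428 -4.451 -1.651
vertex 3.665 -3.606 -1.176
endloop
endfacet
facet normal -0.214 -0.674 -0.707
outer loop
vertex 2.428 -4.451 -1.651
vertex 3.415 -4.394 -2.004
vertex 3.017 -5.034 -1.273
endloop
endfacet
facet normal -0.435 0.137 0.890
outer loop
vertex 2.428 -4.451 -1.651
vertex 3.017 -5.034 -1.273
vertex 3.665 -3.606 -1.176
endloop
endfacet
facet normal -0.214 -0.674 -0.707
outer loop
vertex 3.017 -5.034 -1.273
vertex 3.415 -4.394 -2.004
vertex 3.906 -5.136 -1.445
endloop
endfacet
facet normal 0.172 -0.144 0.974
outer loop
vertex 3.017 -5.034 -1.273
vertex 3.906 -5.136 -1.445
vertex 3.665 -3.606 -1.176
endloop
endfacet
facet normal -0.596 -0.639 -0.486
outer loop
vertex 2.871 1.906 -3.027
vertex 2.106 3.004 -3.531
vertex 3.667 1.973 -4.091
endloop
endfacet
facet normal 0.535 -0.768 0.352
outer loop
vertex 4.454 2.816 -3.449
vertex 2.871 1.906 -3.027
vertex 3.667 1.973 -4.091
endloop
endfacet
facet normal -0.596 -0.639 -0.486
outer loop
vertex 3.667 1.973 -4.091
vertex 2.106 3.004 -3.531
vertex 2.902 3.071 -4.595
endloop
endfacet
facet normal 0.599 0.050 -0.799
outer loop
vertex 2.902 3.071 -4.595
vertex 4.454 2.816 -3.449
vertex 3.667 1.973 -4.091
endloop
endfacet
facet normal -0.599 -0.050 0.799
outer loop
vertex 2.871 1.906 -3.027
vertex 2.893 3.847 -2.889
vertex 2.106 3.004 -3.531
endloop
endfacet
facet normal 0.535 -0.768 0.352
outer loop
vertex 3.658 2.749 -2.385
vertex 2.871 1.906 -3.027
vertex 4.454 2.816 -3.449
endloop
endfacet
facet normal -0.599 -0.050 0.799
outer loop
vertex 3.658 2.749 -2.385
vertex 2.893 3.847 -2.889
vertex 2.871 1.906 -3.027
endloop
endfacet
facet normal -0.535 0.768 -0.352
outer loop
vertex 2.106 3.004 -3.531
vertex 2.893 3.847 -2.889
vertex 2.902 3.071 -4.595
endloop
endfacet
facet normal 0.599 0.050 -0.799
outer loop
vertex 3.689 3.914 -3.953
vertex 4.454 2.816 -3.449
vertex 2.902 3.071 -4.595
endloop
endfacet
facet normal -0.535 0.768 -0.352
outer loop
vertex 2.902 3.071 -4.595
vertex 2.893 3.847 -2.889
vertex 3.689 3.914 -3.953
endloop
endfacet
facet normal 0.596 0.639 0.486
outer loop
vertex 3.689 3.914 -3.953
vertex 3.658 2.749 -2.385
vertex 4.454 2.816 -3.449
endloop
endfacet
facet normal 0.596 0.639 0.486
outer loop
vertex 2.893 3.847 -2.889
vertex 3.658 2.749 -2.385
vertex 3.689 3.914 -3.953
endloop
endfacet

endsolid


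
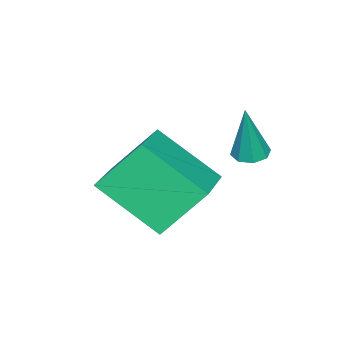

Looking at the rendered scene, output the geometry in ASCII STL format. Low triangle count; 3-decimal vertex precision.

solid 
facet normal -0.909 -0.310 -0.279
outer loop
vertex 0.962 -3.873 -1.611
vertex 0.228 -2.941 -0.257
vertex 0.768 -2.119 -2.924
endloop
endfacet
facet normal 0.407 -0.518 -0.752
outer loop
vertex 2.532 -1.519 -2.383
vertex 0.962 -3.873 -1.611
vertex 0.768 -2.119 -2.924
endloop
endfacet
facet normal -0.909 -0.309 -0.279
outer loop
vertex 0.768 -2.119 -2.924
vertex 0.228 -2.941 -0.257
vertex 0.035 -1.187 -1.57
endloop
endfacet
facet normal -0.088 0.798 -0.597
outer loop
vertex 0.035 -1.187 -1.57
vertex 2.532 -1.519 -2.383
vertex 0.768 -2.119 -2.924
endloop
endfacet
facet normal 0.088 -0.798 0.597
outer loop
vertex 0.962 -3.873 -1.611
vertex 1.992 -2.341 0.284
vertex 0.228 -2.941 -0.257
endloop
endfacet
facet normal 0.407 -0.518 -0.752
outer loop
vertex 2.725 -3.273 -1.07
vertex 0.962 -3.873 -1.611
vertex 2.532 -1.519 -2.383
endloop
endfacet
facet normal 0.088 -0.798 0.597
outer loop
vertex 2.725 -3.273 -1.07
vertex 1.992 -2.341 0.284
vertex 0.962 -3.873 -1.611
endloop
endfacet
facet normal -0.407 0.518 0.752
outer loop
vertex 0.228 -2.941 -0.257
vertex 1.992 -2.341 0.284
vertex 0.035 -1.187 -1.57
endloop
endfacet
facet normal -0.088 0.798 -0.597
outer loop
vertex 1.798 -0.587 -1.029
vertex 2.532 -1.519 -2.383
vertex 0.035 -1.187 -1.57
endloop
endfacet
facet normal -0.407 0.518 0.752
outer loop
vertex 0.035 -1.187 -1.57
vertex 1.992 -2.341 0.284
vertex 1.798 -0.587 -1.029
endloop
endfacet
facet normal 0.909 0.309 0.280
outer loop
vertex 1.798 -0.587 -1.029
vertex 2.725 -3.273 -1.07
vertex 2.532 -1.519 -2.383
endloop
endfacet
facet normal 0.909 0.309 0.279
outer loop
vertex 1.992 -2.341 0.284
vertex 2.725 -3.273 -1.07
vertex 1.798 -0.587 -1.029
endloop
endfacet
facet normal -0.199 -0.002 -0.980
outer loop
vertex 0.472 -0.495 -0.563
vertex -0.021 -0.412 -0.463
vertex 0.385 -0.114 -0.546
endloop
endfacet
facet normal 0.973 0.219 0.072
outer loop
vertex 0.472 -0.495 -0.563
vertex 0.385 -0.114 -0.546
vertex 0.321 -0.408 1.223
endloop
endfacet
facet normal -0.200 -0.001 -0.980
outer loop
vertex 0.385 -0.114 -0.546
vertex -0.021 -0.412 -0.463
vertex 0.06 0.091 -0.48
endloop
endfacet
facet normal 0.549 0.821 0.156
outer loop
vertex 0.385 -0.114 -0.546
vertex 0.06 0.091 -0.48
vertex 0.321 -0.408 1.223
endloop
endfacet
facet normal -0.197 -0.001 -0.980
outer loop
vertex 0.06 0.091 -0.48
vertex -0.021 -0.412 -0.463
vertex -0.313 0.002 -0.405
endloop
endfacet
facet normal -0.164 0.940 0.300
outer loop
vertex 0.06 0.091 -0.48
vertex -0.313 0.002 -0.405
vertex 0.321 -0.408 1.223
endloop
endfacet
facet normal -0.199 -0.003 -0.980
outer loop
vertex -0.313 0.002 -0.405
vertex -0.021 -0.412 -0.463
vertex -0.514 -0.329 -0.363
endloop
endfacet
facet normal -0.751 0.509 0.421
outer loop
vertex -0.313 0.002 -0.405
vertex -0.514 -0.329 -0.363
vertex 0.321 -0.408 1.223
endloop
endfacet
facet normal -0.199 -0.002 -0.980
outer loop
vertex -0.514 -0.329 -0.363
vertex -0.021 -0.412 -0.463
vertex -0.427 -0.709 -0.38
endloop
endfacet
facet normal -0.868 -0.219 0.446
outer loop
vertex -0.514 -0.329 -0.363
vertex -0.427 -0.709 -0.38
vertex 0.321 -0.408 1.223
endloop
endfacet
facet normal -0.198 -0.003 -0.980
outer loop
vertex -0.427 -0.709 -0.38
vertex -0.021 -0.412 -0.463
vertex -0.102 -0.915 -0.445
endloop
endfacet
facet normal -0.446 -0.818 0.362
outer loop
vertex -0.427 -0.709 -0.38
vertex -0.102 -0.915 -0.445
vertex 0.321 -0.408 1.223
endloop
endfacet
facet normal -0.199 -0.003 -0.980
outer loop
vertex -0.102 -0.915 -0.445
vertex -0.021 -0.412 -0.463
vertex 0.271 -0.826 -0.521
endloop
endfacet
facet normal 0.268 -0.939 0.217
outer loop
vertex -0.102 -0.915 -0.445
vertex 0.271 -0.826 -0.521
vertex 0.321 -0.408 1.223
endloop
endfacet
facet normal -0.199 -0.003 -0.980
outer loop
vertex 0.271 -0.826 -0.521
vertex -0.021 -0.412 -0.463
vertex 0.472 -0.495 -0.563
endloop
endfacet
facet normal 0.856 -0.508 0.097
outer loop
vertex 0.271 -0.826 -0.521
vertex 0.472 -0.495 -0.563
vertex 0.321 -0.408 1.223
endloop
endfacet

endsolid


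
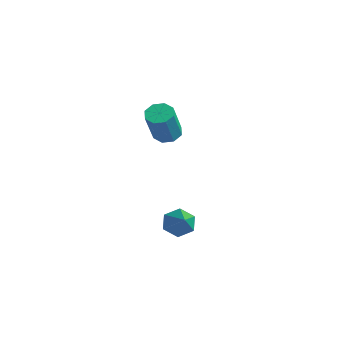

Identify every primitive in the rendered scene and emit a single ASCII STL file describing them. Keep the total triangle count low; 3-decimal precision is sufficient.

solid 
facet normal -0.297 0.418 -0.859
outer loop
vertex -2.405 0.326 -1.244
vertex -3.005 -0.072 -1.23
vertex -2.818 0.577 -0.979
endloop
endfacet
facet normal 0.592 0.786 0.177
outer loop
vertex -2.405 0.326 -1.244
vertex -2.818 0.577 -0.979
vertex -1.795 -0.53 0.516
endloop
endfacet
facet normal 0.592 0.786 0.177
outer loop
vertex -1.795 -0.53 0.516
vertex -2.818 0.577 -0.979
vertex -2.208 -0.279 0.781
endloop
endfacet
facet normal 0.297 -0.418 0.859
outer loop
vertex -1.795 -0.53 0.516
vertex -2.208 -0.279 0.781
vertex -2.395 -0.928 0.53
endloop
endfacet
facet normal -0.298 0.418 -0.858
outer loop
vertex -2.818 0.577 -0.979
vertex -3.005 -0.072 -1.23
vertex -3.341 0.447 -0.861
endloop
endfacet
facet normal -0.113 0.878 0.466
outer loop
vertex -2.818 0.577 -0.979
vertex -3.341 0.447 -0.861
vertex -2.208 -0.279 0.781
endloop
endfacet
facet normal -0.113 0.878 0.466
outer loop
vertex -2.208 -0.279 0.781
vertex -3.341 0.447 -0.861
vertex -2.731 -0.409 0.899
endloop
endfacet
facet normal 0.298 -0.418 0.858
outer loop
vertex -2.208 -0.279 0.781
vertex -2.731 -0.409 0.899
vertex -2.395 -0.928 0.53
endloop
endfacet
facet normal -0.297 0.418 -0.858
outer loop
vertex -3.341 0.447 -0.861
vertex -3.005 -0.072 -1.23
vertex -3.667 0.014 -0.959
endloop
endfacet
facet normal -0.749 0.455 0.481
outer loop
vertex -3.341 0.447 -0.861
vertex -3.667 0.014 -0.959
vertex -2.731 -0.409 0.899
endloop
endfacet
facet normal -0.750 0.454 0.481
outer loop
vertex -2.731 -0.409 0.899
vertex -3.667 0.014 -0.959
vertex -3.056 -0.842 0.801
endloop
endfacet
facet normal 0.298 -0.418 0.858
outer loop
vertex -2.731 -0.409 0.899
vertex -3.056 -0.842 0.801
vertex -2.395 -0.928 0.53
endloop
endfacet
facet normal -0.297 0.418 -0.859
outer loop
vertex -3.667 0.014 -0.959
vertex -3.005 -0.072 -1.23
vertex -3.605 -0.47 -1.216
endloop
endfacet
facet normal -0.948 -0.235 0.215
outer loop
vertex -3.667 0.014 -0.959
vertex -3.605 -0.47 -1.216
vertex -3.056 -0.842 0.801
endloop
endfacet
facet normal -0.948 -0.234 0.215
outer loop
vertex -3.056 -0.842 0.801
vertex -3.605 -0.47 -1.216
vertex -2.995 -1.326 0.544
endloop
endfacet
facet normal 0.297 -0.418 0.858
outer loop
vertex -3.056 -0.842 0.801
vertex -2.995 -1.326 0.544
vertex -2.395 -0.928 0.53
endloop
endfacet
facet normal -0.297 0.418 -0.859
outer loop
vertex -3.605 -0.47 -1.216
vertex -3.005 -0.072 -1.23
vertex -3.192 -0.721 -1.481
endloop
endfacet
facet normal -0.592 -0.786 -0.177
outer loop
vertex -3.605 -0.47 -1.216
vertex -3.192 -0.721 -1.481
vertex -2.995 -1.326 0.544
endloop
endfacet
facet normal -0.592 -0.786 -0.177
outer loop
vertex -2.995 -1.326 0.544
vertex -3.192 -0.721 -1.481
vertex -2.582 -1.577 0.279
endloop
endfacet
facet normal 0.297 -0.418 0.859
outer loop
vertex -2.995 -1.326 0.544
vertex -2.582 -1.577 0.279
vertex -2.395 -0.928 0.53
endloop
endfacet
facet normal -0.298 0.418 -0.858
outer loop
vertex -3.192 -0.721 -1.481
vertex -3.005 -0.072 -1.23
vertex -2.669 -0.591 -1.599
endloop
endfacet
facet normal 0.113 -0.878 -0.466
outer loop
vertex -3.192 -0.721 -1.481
vertex -2.669 -0.591 -1.599
vertex -2.582 -1.577 0.279
endloop
endfacet
facet normal 0.113 -0.878 -0.466
outer loop
vertex -2.582 -1.577 0.279
vertex -2.669 -0.591 -1.599
vertex -2.059 -1.447 0.161
endloop
endfacet
facet normal 0.298 -0.418 0.858
outer loop
vertex -2.582 -1.577 0.279
vertex -2.059 -1.447 0.161
vertex -2.395 -0.928 0.53
endloop
endfacet
facet normal -0.298 0.418 -0.858
outer loop
vertex -2.669 -0.591 -1.599
vertex -3.005 -0.072 -1.23
vertex -2.344 -0.158 -1.501
endloop
endfacet
facet normal 0.750 -0.454 -0.481
outer loop
vertex -2.669 -0.591 -1.599
vertex -2.344 -0.158 -1.501
vertex -2.059 -1.447 0.161
endloop
endfacet
facet normal 0.749 -0.455 -0.481
outer loop
vertex -2.059 -1.447 0.161
vertex -2.344 -0.158 -1.501
vertex -1.733 -1.014 0.259
endloop
endfacet
facet normal 0.297 -0.418 0.858
outer loop
vertex -2.059 -1.447 0.161
vertex -1.733 -1.014 0.259
vertex -2.395 -0.928 0.53
endloop
endfacet
facet normal -0.297 0.418 -0.858
outer loop
vertex -2.344 -0.158 -1.501
vertex -3.005 -0.072 -1.23
vertex -2.405 0.326 -1.244
endloop
endfacet
facet normal 0.948 0.234 -0.215
outer loop
vertex -2.344 -0.158 -1.501
vertex -2.405 0.326 -1.244
vertex -1.733 -1.014 0.259
endloop
endfacet
facet normal 0.948 0.235 -0.214
outer loop
vertex -1.733 -1.014 0.259
vertex -2.405 0.326 -1.244
vertex -1.795 -0.53 0.516
endloop
endfacet
facet normal 0.297 -0.418 0.859
outer loop
vertex -1.733 -1.014 0.259
vertex -1.795 -0.53 0.516
vertex -2.395 -0.928 0.53
endloop
endfacet
facet normal -0.749 0.332 -0.573
outer loop
vertex 3.042 -2.736 -3.992
vertex 2.539 -3.176 -3.59
vertex 2.688 -2.445 -3.361
endloop
endfacet
facet normal 0.724 0.684 0.091
outer loop
vertex 3.042 -2.736 -3.992
vertex 2.688 -2.445 -3.361
vertex 3.821 -3.744 -2.61
endloop
endfacet
facet normal -0.749 0.332 -0.573
outer loop
vertex 2.688 -2.445 -3.361
vertex 2.539 -3.176 -3.59
vertex 2.185 -2.886 -2.959
endloop
endfacet
facet normal 0.133 0.580 0.803
outer loop
vertex 2.688 -2.445 -3.361
vertex 2.185 -2.886 -2.959
vertex 3.821 -3.744 -2.61
endloop
endfacet
facet normal -0.750 0.332 -0.573
outer loop
vertex 2.185 -2.886 -2.959
vertex 2.539 -3.176 -3.59
vertex 2.037 -3.616 -3.188
endloop
endfacet
facet normal -0.315 -0.225 0.922
outer loop
vertex 2.185 -2.886 -2.959
vertex 2.037 -3.616 -3.188
vertex 3.821 -3.744 -2.61
endloop
endfacet
facet normal -0.749 0.331 -0.573
outer loop
vertex 2.037 -3.616 -3.188
vertex 2.539 -3.176 -3.59
vertex 2.391 -3.907 -3.819
endloop
endfacet
facet normal -0.174 -0.928 0.330
outer loop
vertex 2.037 -3.616 -3.188
vertex 2.391 -3.907 -3.819
vertex 3.821 -3.744 -2.61
endloop
endfacet
facet normal -0.749 0.331 -0.574
outer loop
vertex 2.391 -3.907 -3.819
vertex 2.539 -3.176 -3.59
vertex 2.894 -3.467 -4.221
endloop
endfacet
facet normal 0.417 -0.825 -0.382
outer loop
vertex 2.391 -3.907 -3.819
vertex 2.894 -3.467 -4.221
vertex 3.821 -3.744 -2.61
endloop
endfacet
facet normal -0.749 0.331 -0.574
outer loop
vertex 2.894 -3.467 -4.221
vertex 2.539 -3.176 -3.59
vertex 3.042 -2.736 -3.992
endloop
endfacet
facet normal 0.865 -0.018 -0.501
outer loop
vertex 2.894 -3.467 -4.221
vertex 3.042 -2.736 -3.992
vertex 3.821 -3.744 -2.61
endloop
endfacet

endsolid


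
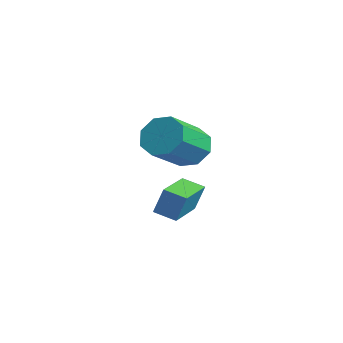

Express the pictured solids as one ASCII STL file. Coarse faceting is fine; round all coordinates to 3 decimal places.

solid 
facet normal -0.671 0.734 -0.104
outer loop
vertex -3.394 -2.112 -3.082
vertex -2.72 -1.535 -3.359
vertex -3.575 -2.435 -4.192
endloop
endfacet
facet normal -0.725 -0.621 0.299
outer loop
vertex -2.34 -3.785 -4.001
vertex -3.394 -2.112 -3.082
vertex -3.575 -2.435 -4.192
endloop
endfacet
facet normal -0.672 0.734 -0.103
outer loop
vertex -3.575 -2.435 -4.192
vertex -2.72 -1.535 -3.359
vertex -2.901 -1.857 -4.469
endloop
endfacet
facet normal -0.154 -0.275 -0.949
outer loop
vertex -2.901 -1.857 -4.469
vertex -2.34 -3.785 -4.001
vertex -3.575 -2.435 -4.192
endloop
endfacet
facet normal 0.154 0.275 0.949
outer loop
vertex -3.394 -2.112 -3.082
vertex -1.485 -2.885 -3.168
vertex -2.72 -1.535 -3.359
endloop
endfacet
facet normal -0.725 -0.621 0.298
outer loop
vertex -2.159 -3.463 -2.891
vertex -3.394 -2.112 -3.082
vertex -2.34 -3.785 -4.001
endloop
endfacet
facet normal 0.154 0.275 0.949
outer loop
vertex -2.159 -3.463 -2.891
vertex -1.485 -2.885 -3.168
vertex -3.394 -2.112 -3.082
endloop
endfacet
facet normal 0.725 0.621 -0.298
outer loop
vertex -2.72 -1.535 -3.359
vertex -1.485 -2.885 -3.168
vertex -2.901 -1.857 -4.469
endloop
endfacet
facet normal -0.154 -0.275 -0.949
outer loop
vertex -1.666 -3.208 -4.278
vertex -2.34 -3.785 -4.001
vertex -2.901 -1.857 -4.469
endloop
endfacet
facet normal 0.725 0.621 -0.299
outer loop
vertex -2.901 -1.857 -4.469
vertex -1.485 -2.885 -3.168
vertex -1.666 -3.208 -4.278
endloop
endfacet
facet normal 0.671 -0.734 0.104
outer loop
vertex -1.666 -3.208 -4.278
vertex -2.159 -3.463 -2.891
vertex -2.34 -3.785 -4.001
endloop
endfacet
facet normal 0.672 -0.733 0.104
outer loop
vertex -1.485 -2.885 -3.168
vertex -2.159 -3.463 -2.891
vertex -1.666 -3.208 -4.278
endloop
endfacet
facet normal -0.369 0.747 -0.554
outer loop
vertex -0.544 -2.435 0.091
vertex -0.975 -3.032 -0.427
vertex -1.178 -2.577 0.322
endloop
endfacet
facet normal 0.136 0.632 0.763
outer loop
vertex -0.544 -2.435 0.091
vertex -1.178 -2.577 0.322
vertex 0.145 -3.832 1.126
endloop
endfacet
facet normal 0.137 0.633 0.762
outer loop
vertex 0.145 -3.832 1.126
vertex -1.178 -2.577 0.322
vertex -0.488 -3.973 1.357
endloop
endfacet
facet normal 0.368 -0.747 0.553
outer loop
vertex 0.145 -3.832 1.126
vertex -0.488 -3.973 1.357
vertex -0.285 -4.428 0.607
endloop
endfacet
facet normal -0.369 0.747 -0.554
outer loop
vertex -1.178 -2.577 0.322
vertex -0.975 -3.032 -0.427
vertex -1.692 -2.985 0.114
endloop
endfacet
facet normal -0.554 0.302 0.776
outer loop
vertex -1.178 -2.577 0.322
vertex -1.692 -2.985 0.114
vertex -0.488 -3.973 1.357
endloop
endfacet
facet normal -0.553 0.302 0.776
outer loop
vertex -0.488 -3.973 1.357
vertex -1.692 -2.985 0.114
vertex -1.003 -4.381 1.149
endloop
endfacet
facet normal 0.369 -0.747 0.553
outer loop
vertex -0.488 -3.973 1.357
vertex -1.003 -4.381 1.149
vertex -0.285 -4.428 0.607
endloop
endfacet
facet normal -0.368 0.747 -0.553
outer loop
vertex -1.692 -2.985 0.114
vertex -0.975 -3.032 -0.427
vertex -1.786 -3.42 -0.411
endloop
endfacet
facet normal -0.920 -0.206 0.335
outer loop
vertex -1.692 -2.985 0.114
vertex -1.786 -3.42 -0.411
vertex -1.003 -4.381 1.149
endloop
endfacet
facet normal -0.920 -0.205 0.335
outer loop
vertex -1.003 -4.381 1.149
vertex -1.786 -3.42 -0.411
vertex -1.097 -4.817 0.624
endloop
endfacet
facet normal 0.369 -0.746 0.554
outer loop
vertex -1.003 -4.381 1.149
vertex -1.097 -4.817 0.624
vertex -0.285 -4.428 0.607
endloop
endfacet
facet normal -0.368 0.747 -0.553
outer loop
vertex -1.786 -3.42 -0.411
vertex -0.975 -3.032 -0.427
vertex -1.405 -3.628 -0.946
endloop
endfacet
facet normal -0.747 -0.592 -0.302
outer loop
vertex -1.786 -3.42 -0.411
vertex -1.405 -3.628 -0.946
vertex -1.097 -4.817 0.624
endloop
endfacet
facet normal -0.747 -0.592 -0.302
outer loop
vertex -1.097 -4.817 0.624
vertex -1.405 -3.628 -0.946
vertex -0.716 -5.025 0.089
endloop
endfacet
facet normal 0.369 -0.747 0.553
outer loop
vertex -1.097 -4.817 0.624
vertex -0.716 -5.025 0.089
vertex -0.285 -4.428 0.607
endloop
endfacet
facet normal -0.368 0.747 -0.553
outer loop
vertex -1.405 -3.628 -0.946
vertex -0.975 -3.032 -0.427
vertex -0.772 -3.487 -1.177
endloop
endfacet
facet normal -0.137 -0.632 -0.762
outer loop
vertex -1.405 -3.628 -0.946
vertex -0.772 -3.487 -1.177
vertex -0.716 -5.025 0.089
endloop
endfacet
facet normal -0.136 -0.633 -0.762
outer loop
vertex -0.716 -5.025 0.089
vertex -0.772 -3.487 -1.177
vertex -0.082 -4.883 -0.142
endloop
endfacet
facet normal 0.369 -0.747 0.554
outer loop
vertex -0.716 -5.025 0.089
vertex -0.082 -4.883 -0.142
vertex -0.285 -4.428 0.607
endloop
endfacet
facet normal -0.369 0.747 -0.553
outer loop
vertex -0.772 -3.487 -1.177
vertex -0.975 -3.032 -0.427
vertex -0.257 -3.079 -0.969
endloop
endfacet
facet normal 0.553 -0.302 -0.776
outer loop
vertex -0.772 -3.487 -1.177
vertex -0.257 -3.079 -0.969
vertex -0.082 -4.883 -0.142
endloop
endfacet
facet normal 0.554 -0.302 -0.776
outer loop
vertex -0.082 -4.883 -0.142
vertex -0.257 -3.079 -0.969
vertex 0.432 -4.475 0.066
endloop
endfacet
facet normal 0.369 -0.747 0.554
outer loop
vertex -0.082 -4.883 -0.142
vertex 0.432 -4.475 0.066
vertex -0.285 -4.428 0.607
endloop
endfacet
facet normal -0.369 0.746 -0.554
outer loop
vertex -0.257 -3.079 -0.969
vertex -0.975 -3.032 -0.427
vertex -0.163 -2.643 -0.444
endloop
endfacet
facet normal 0.920 0.205 -0.335
outer loop
vertex -0.257 -3.079 -0.969
vertex -0.163 -2.643 -0.444
vertex 0.432 -4.475 0.066
endloop
endfacet
facet normal 0.920 0.205 -0.335
outer loop
vertex 0.432 -4.475 0.066
vertex -0.163 -2.643 -0.444
vertex 0.526 -4.04 0.591
endloop
endfacet
facet normal 0.368 -0.747 0.553
outer loop
vertex 0.432 -4.475 0.066
vertex 0.526 -4.04 0.591
vertex -0.285 -4.428 0.607
endloop
endfacet
facet normal -0.369 0.747 -0.553
outer loop
vertex -0.163 -2.643 -0.444
vertex -0.975 -3.032 -0.427
vertex -0.544 -2.435 0.091
endloop
endfacet
facet normal 0.747 0.592 0.302
outer loop
vertex -0.163 -2.643 -0.444
vertex -0.544 -2.435 0.091
vertex 0.526 -4.04 0.591
endloop
endfacet
facet normal 0.747 0.592 0.302
outer loop
vertex 0.526 -4.04 0.591
vertex -0.544 -2.435 0.091
vertex 0.145 -3.832 1.126
endloop
endfacet
facet normal 0.368 -0.747 0.553
outer loop
vertex 0.526 -4.04 0.591
vertex 0.145 -3.832 1.126
vertex -0.285 -4.428 0.607
endloop
endfacet

endsolid


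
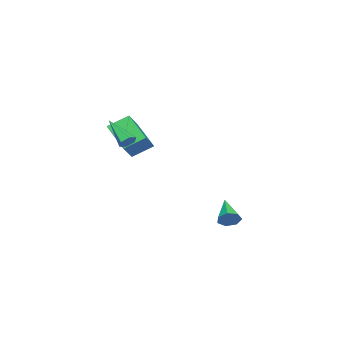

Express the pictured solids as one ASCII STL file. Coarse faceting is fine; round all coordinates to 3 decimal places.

solid 
facet normal 0.779 0.421 -0.466
outer loop
vertex 2.094 3.381 -1.533
vertex 1.747 3.377 -2.117
vertex 1.77 3.861 -1.641
endloop
endfacet
facet normal 0.034 0.241 0.970
outer loop
vertex 2.094 3.381 -1.533
vertex 1.77 3.861 -1.641
vertex 0.353 2.623 -1.283
endloop
endfacet
facet normal 0.779 0.421 -0.466
outer loop
vertex 1.77 3.861 -1.641
vertex 1.747 3.377 -2.117
vertex 1.428 3.977 -2.108
endloop
endfacet
facet normal -0.480 0.702 0.526
outer loop
vertex 1.77 3.861 -1.641
vertex 1.428 3.977 -2.108
vertex 0.353 2.623 -1.283
endloop
endfacet
facet normal 0.778 0.421 -0.467
outer loop
vertex 1.428 3.977 -2.108
vertex 1.747 3.377 -2.117
vertex 1.326 3.64 -2.582
endloop
endfacet
facet normal -0.823 0.531 -0.201
outer loop
vertex 1.428 3.977 -2.108
vertex 1.326 3.64 -2.582
vertex 0.353 2.623 -1.283
endloop
endfacet
facet normal 0.778 0.421 -0.466
outer loop
vertex 1.326 3.64 -2.582
vertex 1.747 3.377 -2.117
vertex 1.541 3.105 -2.706
endloop
endfacet
facet normal -0.736 -0.142 -0.662
outer loop
vertex 1.326 3.64 -2.582
vertex 1.541 3.105 -2.706
vertex 0.353 2.623 -1.283
endloop
endfacet
facet normal 0.778 0.420 -0.466
outer loop
vertex 1.541 3.105 -2.706
vertex 1.747 3.377 -2.117
vertex 1.911 2.774 -2.387
endloop
endfacet
facet normal -0.284 -0.811 -0.512
outer loop
vertex 1.541 3.105 -2.706
vertex 1.911 2.774 -2.387
vertex 0.353 2.623 -1.283
endloop
endfacet
facet normal 0.779 0.420 -0.466
outer loop
vertex 1.911 2.774 -2.387
vertex 1.747 3.377 -2.117
vertex 2.157 2.897 -1.865
endloop
endfacet
facet normal 0.192 -0.972 0.138
outer loop
vertex 1.911 2.774 -2.387
vertex 2.157 2.897 -1.865
vertex 0.353 2.623 -1.283
endloop
endfacet
facet normal 0.779 0.421 -0.466
outer loop
vertex 2.157 2.897 -1.865
vertex 1.747 3.377 -2.117
vertex 2.094 3.381 -1.533
endloop
endfacet
facet normal 0.334 -0.503 0.797
outer loop
vertex 2.157 2.897 -1.865
vertex 2.094 3.381 -1.533
vertex 0.353 2.623 -1.283
endloop
endfacet
facet normal 0.401 0.711 -0.577
outer loop
vertex 0.726 -3.204 2.372
vertex 0.213 -3.018 2.245
vertex 0.485 -2.811 2.689
endloop
endfacet
facet normal 0.695 -0.142 0.705
outer loop
vertex 0.726 -3.204 2.372
vertex 0.485 -2.811 2.689
vertex -0.613 -4.482 3.435
endloop
endfacet
facet normal 0.402 0.711 -0.578
outer loop
vertex 0.485 -2.811 2.689
vertex 0.213 -3.018 2.245
vertex -0.028 -2.624 2.562
endloop
endfacet
facet normal -0.061 0.440 0.896
outer loop
vertex 0.485 -2.811 2.689
vertex -0.028 -2.624 2.562
vertex -0.613 -4.482 3.435
endloop
endfacet
facet normal 0.403 0.711 -0.577
outer loop
vertex -0.028 -2.624 2.562
vertex 0.213 -3.018 2.245
vertex -0.299 -2.831 2.118
endloop
endfacet
facet normal -0.849 0.419 0.323
outer loop
vertex -0.028 -2.624 2.562
vertex -0.299 -2.831 2.118
vertex -0.613 -4.482 3.435
endloop
endfacet
facet normal 0.403 0.711 -0.577
outer loop
vertex -0.299 -2.831 2.118
vertex 0.213 -3.018 2.245
vertex -0.058 -3.225 1.801
endloop
endfacet
facet normal -0.879 -0.184 -0.440
outer loop
vertex -0.299 -2.831 2.118
vertex -0.058 -3.225 1.801
vertex -0.613 -4.482 3.435
endloop
endfacet
facet normal 0.403 0.711 -0.577
outer loop
vertex -0.058 -3.225 1.801
vertex 0.213 -3.018 2.245
vertex 0.454 -3.412 1.928
endloop
endfacet
facet normal -0.123 -0.766 -0.631
outer loop
vertex -0.058 -3.225 1.801
vertex 0.454 -3.412 1.928
vertex -0.613 -4.482 3.435
endloop
endfacet
facet normal 0.401 0.711 -0.578
outer loop
vertex 0.454 -3.412 1.928
vertex 0.213 -3.018 2.245
vertex 0.726 -3.204 2.372
endloop
endfacet
facet normal 0.665 -0.745 -0.058
outer loop
vertex 0.454 -3.412 1.928
vertex 0.726 -3.204 2.372
vertex -0.613 -4.482 3.435
endloop
endfacet
facet normal -0.431 0.743 0.513
outer loop
vertex -2.54 -4.083 3.27
vertex -1.49 -2.65 2.077
vertex -3.699 -4.066 2.271
endloop
endfacet
facet normal -0.491 -0.670 0.558
outer loop
vertex -3.07 -5.15 1.523
vertex -2.54 -4.083 3.27
vertex -3.699 -4.066 2.271
endloop
endfacet
facet normal -0.431 0.743 0.513
outer loop
vertex -3.699 -4.066 2.271
vertex -1.49 -2.65 2.077
vertex -2.649 -2.633 1.078
endloop
endfacet
facet normal -0.757 0.011 -0.653
outer loop
vertex -2.649 -2.633 1.078
vertex -3.07 -5.15 1.523
vertex -3.699 -4.066 2.271
endloop
endfacet
facet normal 0.757 -0.011 0.653
outer loop
vertex -2.54 -4.083 3.27
vertex -0.861 -3.734 1.329
vertex -1.49 -2.65 2.077
endloop
endfacet
facet normal -0.491 -0.670 0.558
outer loop
vertex -1.911 -5.167 2.522
vertex -2.54 -4.083 3.27
vertex -3.07 -5.15 1.523
endloop
endfacet
facet normal 0.757 -0.011 0.653
outer loop
vertex -1.911 -5.167 2.522
vertex -0.861 -3.734 1.329
vertex -2.54 -4.083 3.27
endloop
endfacet
facet normal 0.491 0.670 -0.558
outer loop
vertex -1.49 -2.65 2.077
vertex -0.861 -3.734 1.329
vertex -2.649 -2.633 1.078
endloop
endfacet
facet normal -0.757 0.011 -0.653
outer loop
vertex -2.02 -3.717 0.33
vertex -3.07 -5.15 1.523
vertex -2.649 -2.633 1.078
endloop
endfacet
facet normal 0.491 0.670 -0.558
outer loop
vertex -2.649 -2.633 1.078
vertex -0.861 -3.734 1.329
vertex -2.02 -3.717 0.33
endloop
endfacet
facet normal 0.431 -0.743 -0.513
outer loop
vertex -2.02 -3.717 0.33
vertex -1.911 -5.167 2.522
vertex -3.07 -5.15 1.523
endloop
endfacet
facet normal 0.431 -0.743 -0.513
outer loop
vertex -0.861 -3.734 1.329
vertex -1.911 -5.167 2.522
vertex -2.02 -3.717 0.33
endloop
endfacet

endsolid


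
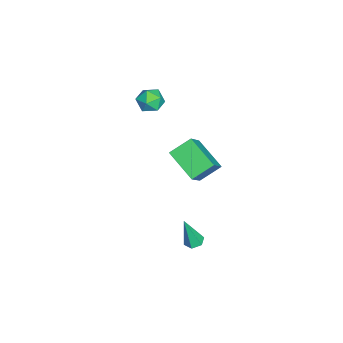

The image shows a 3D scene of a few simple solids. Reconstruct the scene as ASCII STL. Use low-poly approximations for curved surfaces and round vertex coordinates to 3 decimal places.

solid 
facet normal -0.117 0.252 -0.961
outer loop
vertex 2.215 2.08 -3.493
vertex 1.901 1.648 -3.568
vertex 1.682 2.118 -3.418
endloop
endfacet
facet normal 0.128 0.876 0.464
outer loop
vertex 2.215 2.08 -3.493
vertex 1.682 2.118 -3.418
vertex 2.119 1.172 -1.752
endloop
endfacet
facet normal -0.115 0.253 -0.961
outer loop
vertex 1.682 2.118 -3.418
vertex 1.901 1.648 -3.568
vertex 1.367 1.686 -3.494
endloop
endfacet
facet normal -0.753 0.468 0.463
outer loop
vertex 1.682 2.118 -3.418
vertex 1.367 1.686 -3.494
vertex 2.119 1.172 -1.752
endloop
endfacet
facet normal -0.115 0.250 -0.961
outer loop
vertex 1.367 1.686 -3.494
vertex 1.901 1.648 -3.568
vertex 1.586 1.215 -3.643
endloop
endfacet
facet normal -0.853 -0.469 0.230
outer loop
vertex 1.367 1.686 -3.494
vertex 1.586 1.215 -3.643
vertex 2.119 1.172 -1.752
endloop
endfacet
facet normal -0.117 0.252 -0.961
outer loop
vertex 1.586 1.215 -3.643
vertex 1.901 1.648 -3.568
vertex 2.12 1.177 -3.718
endloop
endfacet
facet normal -0.071 -0.997 -0.003
outer loop
vertex 1.586 1.215 -3.643
vertex 2.12 1.177 -3.718
vertex 2.119 1.172 -1.752
endloop
endfacet
facet normal -0.115 0.252 -0.961
outer loop
vertex 2.12 1.177 -3.718
vertex 1.901 1.648 -3.568
vertex 2.434 1.61 -3.642
endloop
endfacet
facet normal 0.810 -0.587 -0.001
outer loop
vertex 2.12 1.177 -3.718
vertex 2.434 1.61 -3.642
vertex 2.119 1.172 -1.752
endloop
endfacet
facet normal -0.116 0.251 -0.961
outer loop
vertex 2.434 1.61 -3.642
vertex 1.901 1.648 -3.568
vertex 2.215 2.08 -3.493
endloop
endfacet
facet normal 0.908 0.349 0.232
outer loop
vertex 2.434 1.61 -3.642
vertex 2.215 2.08 -3.493
vertex 2.119 1.172 -1.752
endloop
endfacet
facet normal -0.980 -0.035 0.196
outer loop
vertex -3.543 -1.231 2.653
vertex -3.407 -1.777 3.235
vertex -3.4 -0.987 3.412
endloop
endfacet
facet normal -0.792 0.609 -0.047
outer loop
vertex -3.543 -1.231 2.653
vertex -3.4 -0.987 3.412
vertex -3.061 -0.594 2.79
endloop
endfacet
facet normal -0.497 0.525 -0.691
outer loop
vertex -3.543 -1.231 2.653
vertex -3.061 -0.594 2.79
vertex -2.859 -1.142 2.229
endloop
endfacet
facet normal -0.503 -0.172 -0.847
outer loop
vertex -3.543 -1.231 2.653
vertex -2.859 -1.142 2.229
vertex -3.072 -1.873 2.504
endloop
endfacet
facet normal -0.801 -0.518 -0.299
outer loop
vertex -3.543 -1.231 2.653
vertex -3.072 -1.873 2.504
vertex -3.407 -1.777 3.235
endloop
endfacet
facet normal -0.293 0.872 0.391
outer loop
vertex -3.061 -0.594 2.79
vertex -3.4 -0.987 3.412
vertex -2.628 -0.747 3.456
endloop
endfacet
facet normal -0.597 -0.170 0.784
outer loop
vertex -3.4 -0.987 3.412
vertex -3.407 -1.777 3.235
vertex -2.841 -1.478 3.731
endloop
endfacet
facet normal -0.310 -0.951 -0.017
outer loop
vertex -3.407 -1.777 3.235
vertex -3.072 -1.873 2.504
vertex -2.639 -2.026 3.17
endloop
endfacet
facet normal 0.173 -0.391 -0.904
outer loop
vertex -3.072 -1.873 2.504
vertex -2.859 -1.142 2.229
vertex -2.3 -1.633 2.548
endloop
endfacet
facet normal 0.183 0.735 -0.652
outer loop
vertex -2.859 -1.142 2.229
vertex -3.061 -0.594 2.79
vertex -2.293 -0.843 2.725
endloop
endfacet
facet normal 0.503 0.172 0.847
outer loop
vertex -2.157 -1.389 3.307
vertex -2.628 -0.747 3.456
vertex -2.841 -1.478 3.731
endloop
endfacet
facet normal 0.497 -0.525 0.691
outer loop
vertex -2.157 -1.389 3.307
vertex -2.841 -1.478 3.731
vertex -2.639 -2.026 3.17
endloop
endfacet
facet normal 0.792 -0.609 0.047
outer loop
vertex -2.157 -1.389 3.307
vertex -2.639 -2.026 3.17
vertex -2.3 -1.633 2.548
endloop
endfacet
facet normal 0.980 0.035 -0.196
outer loop
vertex -2.157 -1.389 3.307
vertex -2.3 -1.633 2.548
vertex -2.293 -0.843 2.725
endloop
endfacet
facet normal 0.801 0.518 0.299
outer loop
vertex -2.157 -1.389 3.307
vertex -2.293 -0.843 2.725
vertex -2.628 -0.747 3.456
endloop
endfacet
facet normal -0.173 0.391 0.904
outer loop
vertex -2.841 -1.478 3.731
vertex -2.628 -0.747 3.456
vertex -3.4 -0.987 3.412
endloop
endfacet
facet normal -0.183 -0.735 0.652
outer loop
vertex -2.639 -2.026 3.17
vertex -2.841 -1.478 3.731
vertex -3.407 -1.777 3.235
endloop
endfacet
facet normal 0.293 -0.872 -0.391
outer loop
vertex -2.3 -1.633 2.548
vertex -2.639 -2.026 3.17
vertex -3.072 -1.873 2.504
endloop
endfacet
facet normal 0.597 0.170 -0.784
outer loop
vertex -2.293 -0.843 2.725
vertex -2.3 -1.633 2.548
vertex -2.859 -1.142 2.229
endloop
endfacet
facet normal 0.310 0.951 0.017
outer loop
vertex -2.628 -0.747 3.456
vertex -2.293 -0.843 2.725
vertex -3.061 -0.594 2.79
endloop
endfacet
facet normal -0.429 0.730 0.532
outer loop
vertex 1.813 1.453 4.567
vertex 2.887 2.708 3.71
vertex 0.527 1.656 3.252
endloop
endfacet
facet normal -0.577 -0.674 0.460
outer loop
vertex 1.093 0.692 2.55
vertex 1.813 1.453 4.567
vertex 0.527 1.656 3.252
endloop
endfacet
facet normal -0.429 0.730 0.532
outer loop
vertex 0.527 1.656 3.252
vertex 2.887 2.708 3.71
vertex 1.601 2.911 2.396
endloop
endfacet
facet normal -0.695 0.110 -0.711
outer loop
vertex 1.601 2.911 2.396
vertex 1.093 0.692 2.55
vertex 0.527 1.656 3.252
endloop
endfacet
facet normal 0.695 -0.109 0.711
outer loop
vertex 1.813 1.453 4.567
vertex 3.453 1.744 3.008
vertex 2.887 2.708 3.71
endloop
endfacet
facet normal -0.577 -0.675 0.460
outer loop
vertex 2.379 0.489 3.864
vertex 1.813 1.453 4.567
vertex 1.093 0.692 2.55
endloop
endfacet
facet normal 0.695 -0.110 0.711
outer loop
vertex 2.379 0.489 3.864
vertex 3.453 1.744 3.008
vertex 1.813 1.453 4.567
endloop
endfacet
facet normal 0.577 0.674 -0.461
outer loop
vertex 2.887 2.708 3.71
vertex 3.453 1.744 3.008
vertex 1.601 2.911 2.396
endloop
endfacet
facet normal -0.695 0.110 -0.710
outer loop
vertex 2.167 1.947 1.693
vertex 1.093 0.692 2.55
vertex 1.601 2.911 2.396
endloop
endfacet
facet normal 0.577 0.675 -0.460
outer loop
vertex 1.601 2.911 2.396
vertex 3.453 1.744 3.008
vertex 2.167 1.947 1.693
endloop
endfacet
facet normal 0.429 -0.730 -0.532
outer loop
vertex 2.167 1.947 1.693
vertex 2.379 0.489 3.864
vertex 1.093 0.692 2.55
endloop
endfacet
facet normal 0.429 -0.730 -0.532
outer loop
vertex 3.453 1.744 3.008
vertex 2.379 0.489 3.864
vertex 2.167 1.947 1.693
endloop
endfacet

endsolid
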